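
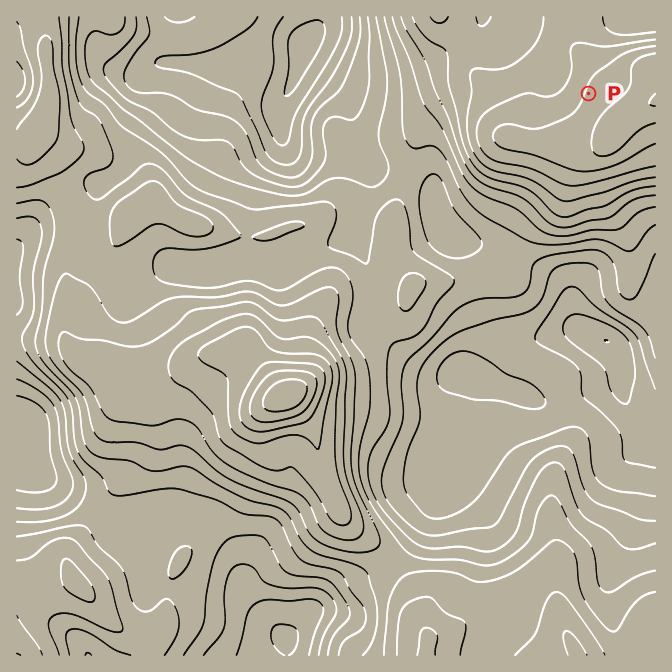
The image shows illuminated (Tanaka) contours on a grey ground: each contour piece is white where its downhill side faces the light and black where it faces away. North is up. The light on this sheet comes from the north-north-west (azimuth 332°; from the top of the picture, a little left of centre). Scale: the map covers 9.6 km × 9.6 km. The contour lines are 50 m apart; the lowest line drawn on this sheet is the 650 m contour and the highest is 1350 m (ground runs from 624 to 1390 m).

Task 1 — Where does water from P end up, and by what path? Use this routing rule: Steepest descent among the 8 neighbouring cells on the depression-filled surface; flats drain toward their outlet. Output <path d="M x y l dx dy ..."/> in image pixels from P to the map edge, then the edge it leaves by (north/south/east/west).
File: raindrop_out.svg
<path d="M589 93l-7 0-60-60-14 0-3-1-15-15"/>
exit: north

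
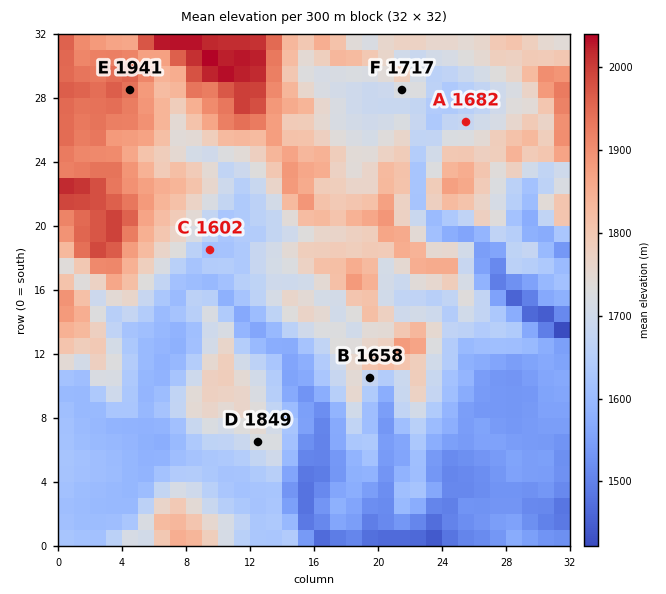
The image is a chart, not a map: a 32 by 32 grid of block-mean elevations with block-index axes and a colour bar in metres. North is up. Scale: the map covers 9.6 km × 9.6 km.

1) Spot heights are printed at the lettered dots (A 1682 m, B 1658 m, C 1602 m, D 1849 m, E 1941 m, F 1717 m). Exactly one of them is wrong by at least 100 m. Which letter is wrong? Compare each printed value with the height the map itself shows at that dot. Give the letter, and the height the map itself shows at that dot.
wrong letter D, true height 1724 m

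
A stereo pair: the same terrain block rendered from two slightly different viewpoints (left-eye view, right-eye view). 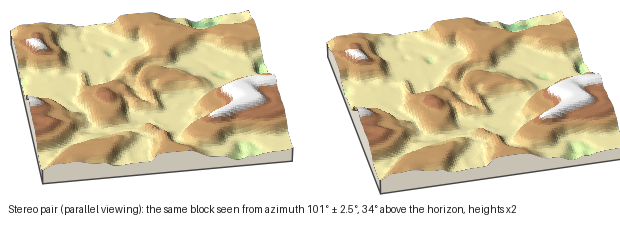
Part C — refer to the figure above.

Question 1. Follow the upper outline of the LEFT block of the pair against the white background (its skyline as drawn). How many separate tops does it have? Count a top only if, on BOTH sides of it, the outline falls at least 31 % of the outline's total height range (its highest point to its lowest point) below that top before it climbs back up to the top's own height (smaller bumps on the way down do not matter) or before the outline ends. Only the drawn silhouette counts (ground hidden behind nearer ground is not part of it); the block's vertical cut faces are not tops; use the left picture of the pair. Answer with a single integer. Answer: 0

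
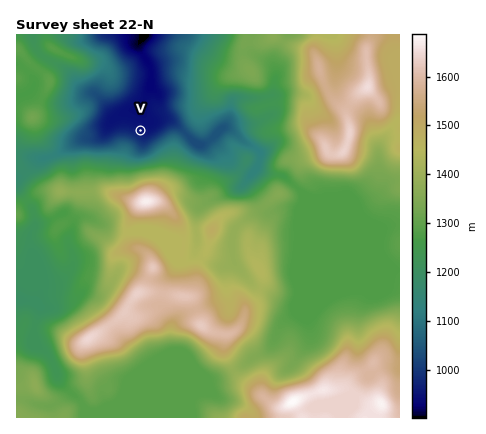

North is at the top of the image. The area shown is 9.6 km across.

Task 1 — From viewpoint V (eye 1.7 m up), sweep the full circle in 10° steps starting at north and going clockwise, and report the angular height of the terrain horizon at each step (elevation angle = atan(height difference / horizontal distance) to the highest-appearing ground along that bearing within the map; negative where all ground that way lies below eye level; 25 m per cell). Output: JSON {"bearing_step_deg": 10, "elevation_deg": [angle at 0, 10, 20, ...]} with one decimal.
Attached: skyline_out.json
{"bearing_step_deg": 10, "elevation_deg": [0.1, 0.5, 2.1, 3.3, 5.4, 6.9, 7.8, 7.5, 7.3, 7.8, 8.2, 10.5, 12.1, 13.3, 14.7, 18.2, 20.7, 22.8, 22.6, 19.8, 18.1, 16.1, 13.3, 12.1, 9.9, 7.1, 5.2, 7.0, 7.8, 7.3, 7.5, 5.8, 7.3, 5.4, 4.3, 2.0]}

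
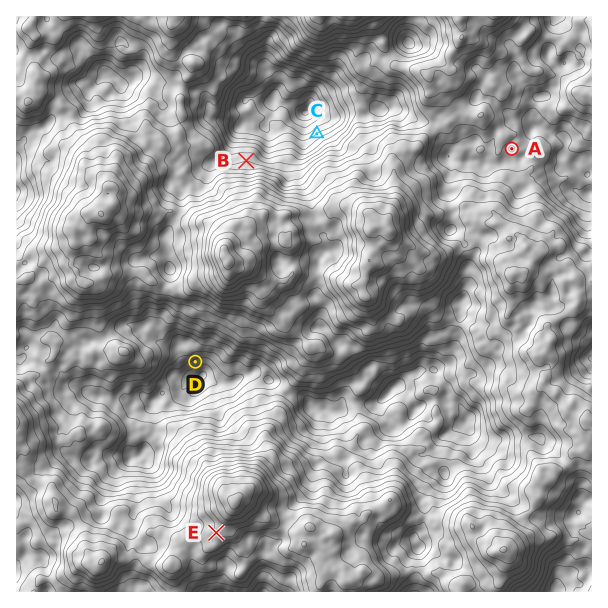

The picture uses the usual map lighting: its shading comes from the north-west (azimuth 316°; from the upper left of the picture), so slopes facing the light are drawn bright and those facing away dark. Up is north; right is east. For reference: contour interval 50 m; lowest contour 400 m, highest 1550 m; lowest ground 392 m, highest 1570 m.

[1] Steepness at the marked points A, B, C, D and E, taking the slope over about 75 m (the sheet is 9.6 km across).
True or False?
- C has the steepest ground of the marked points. True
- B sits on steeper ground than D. False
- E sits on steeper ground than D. False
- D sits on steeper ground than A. True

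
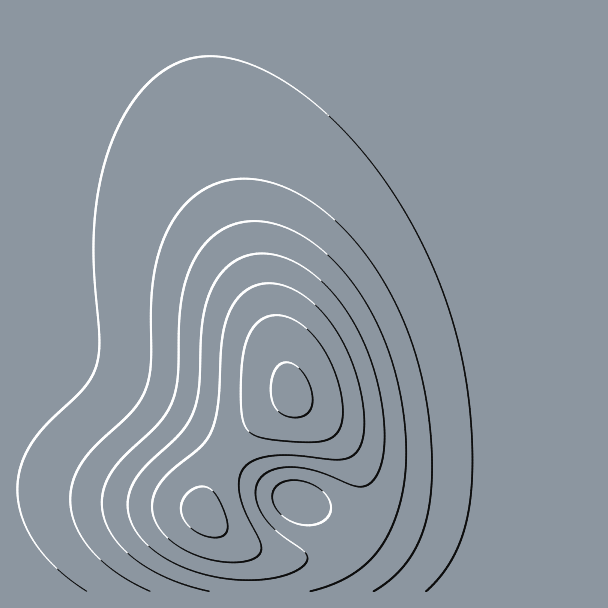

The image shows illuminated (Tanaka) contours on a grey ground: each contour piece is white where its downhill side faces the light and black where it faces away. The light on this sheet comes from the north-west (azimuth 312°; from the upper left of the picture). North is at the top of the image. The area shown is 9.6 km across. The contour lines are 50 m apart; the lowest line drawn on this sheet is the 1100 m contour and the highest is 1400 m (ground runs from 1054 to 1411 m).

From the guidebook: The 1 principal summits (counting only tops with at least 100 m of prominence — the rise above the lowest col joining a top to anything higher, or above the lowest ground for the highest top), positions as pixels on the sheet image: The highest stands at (291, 393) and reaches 1411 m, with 357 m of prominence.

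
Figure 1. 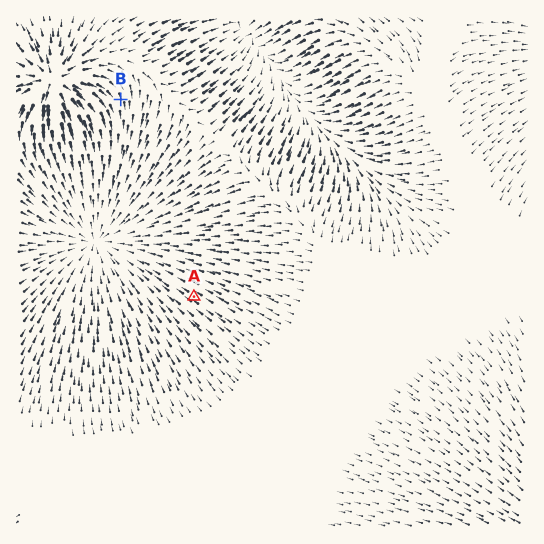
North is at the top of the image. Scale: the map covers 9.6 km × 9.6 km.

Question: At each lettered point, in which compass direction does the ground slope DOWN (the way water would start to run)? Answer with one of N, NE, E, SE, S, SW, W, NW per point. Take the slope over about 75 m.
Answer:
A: NW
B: S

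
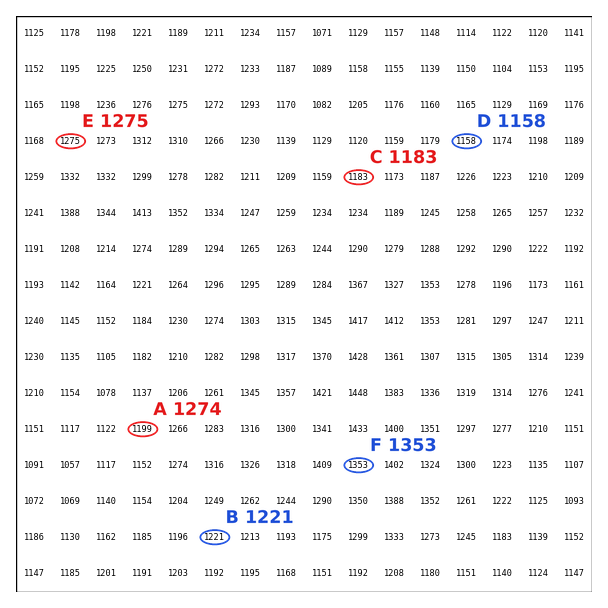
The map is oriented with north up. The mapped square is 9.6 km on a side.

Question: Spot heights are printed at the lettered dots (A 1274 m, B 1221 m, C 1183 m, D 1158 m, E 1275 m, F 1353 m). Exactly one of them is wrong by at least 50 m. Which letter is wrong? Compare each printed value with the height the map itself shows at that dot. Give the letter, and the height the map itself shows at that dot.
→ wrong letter A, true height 1199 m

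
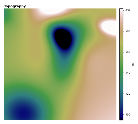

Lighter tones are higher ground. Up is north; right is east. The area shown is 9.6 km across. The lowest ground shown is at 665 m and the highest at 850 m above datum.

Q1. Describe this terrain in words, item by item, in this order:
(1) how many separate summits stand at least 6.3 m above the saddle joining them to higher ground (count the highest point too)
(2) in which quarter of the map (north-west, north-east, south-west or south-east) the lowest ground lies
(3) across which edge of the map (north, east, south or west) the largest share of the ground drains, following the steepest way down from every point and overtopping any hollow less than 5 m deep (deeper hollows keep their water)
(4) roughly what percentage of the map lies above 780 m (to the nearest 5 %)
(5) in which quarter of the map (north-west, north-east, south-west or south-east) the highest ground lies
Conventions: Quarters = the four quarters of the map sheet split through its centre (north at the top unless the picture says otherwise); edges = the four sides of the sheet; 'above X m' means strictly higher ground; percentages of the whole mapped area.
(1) Counting only tops that stand 6.3 m proud, the map has 3 summits.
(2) The lowest point lies in the north-east quarter of the map.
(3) Drainage is mainly to the south: more ground falls towards that edge than towards any other.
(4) About 25 % of the map lies above 780 m.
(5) Look to the north-east quarter for the highest ground.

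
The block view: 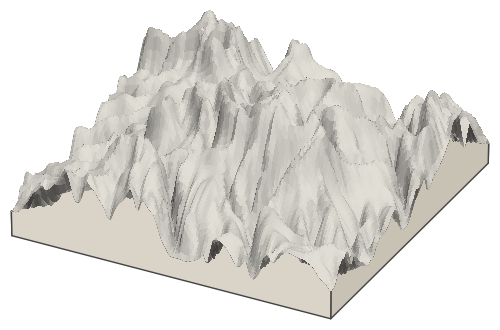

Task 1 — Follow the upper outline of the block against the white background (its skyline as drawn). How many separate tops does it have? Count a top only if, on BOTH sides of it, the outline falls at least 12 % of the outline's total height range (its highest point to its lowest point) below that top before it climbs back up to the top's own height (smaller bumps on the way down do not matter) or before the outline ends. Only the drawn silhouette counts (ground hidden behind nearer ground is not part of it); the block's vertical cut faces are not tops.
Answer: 3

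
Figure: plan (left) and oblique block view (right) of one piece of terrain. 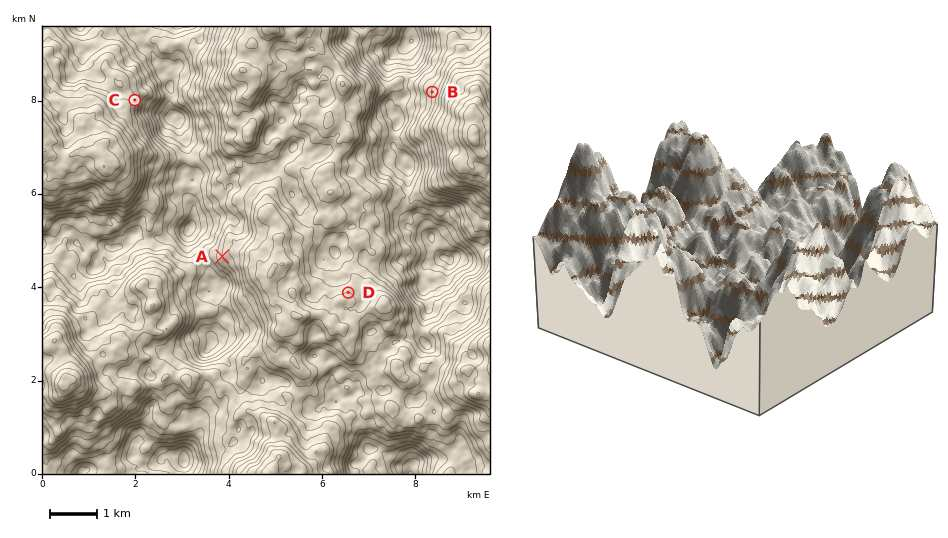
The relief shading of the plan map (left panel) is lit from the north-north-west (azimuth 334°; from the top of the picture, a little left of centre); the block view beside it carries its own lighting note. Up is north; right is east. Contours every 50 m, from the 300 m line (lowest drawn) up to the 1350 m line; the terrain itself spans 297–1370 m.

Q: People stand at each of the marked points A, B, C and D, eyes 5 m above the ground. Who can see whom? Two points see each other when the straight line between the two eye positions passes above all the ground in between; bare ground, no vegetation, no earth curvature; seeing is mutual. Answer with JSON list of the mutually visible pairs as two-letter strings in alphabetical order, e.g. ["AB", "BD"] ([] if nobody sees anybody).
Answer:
["AC", "BD"]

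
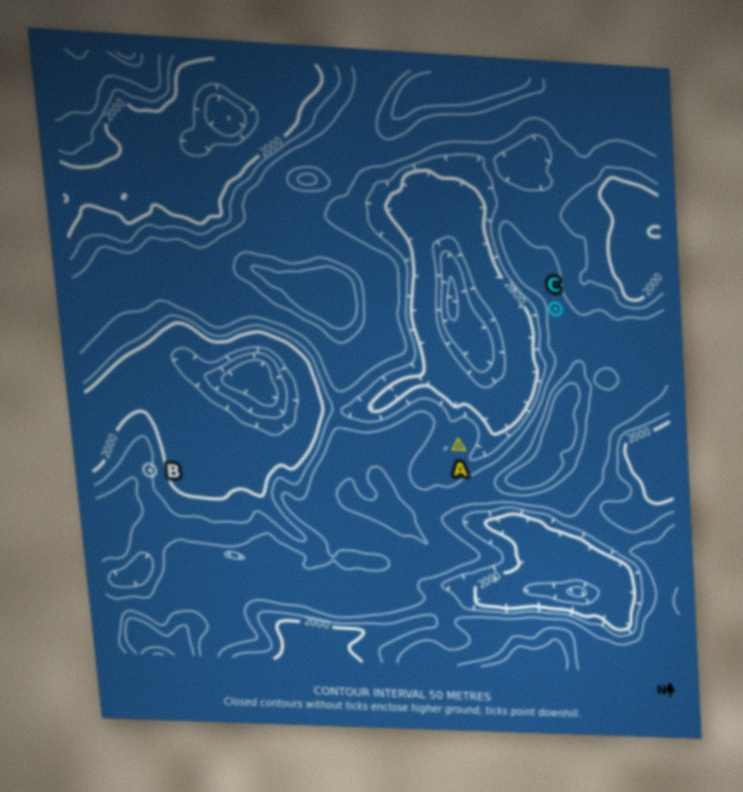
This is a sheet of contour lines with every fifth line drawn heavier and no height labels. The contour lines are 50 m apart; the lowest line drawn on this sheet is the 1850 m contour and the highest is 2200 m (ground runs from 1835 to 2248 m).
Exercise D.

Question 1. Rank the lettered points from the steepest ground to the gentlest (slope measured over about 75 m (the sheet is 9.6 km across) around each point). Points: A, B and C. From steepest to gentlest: B A C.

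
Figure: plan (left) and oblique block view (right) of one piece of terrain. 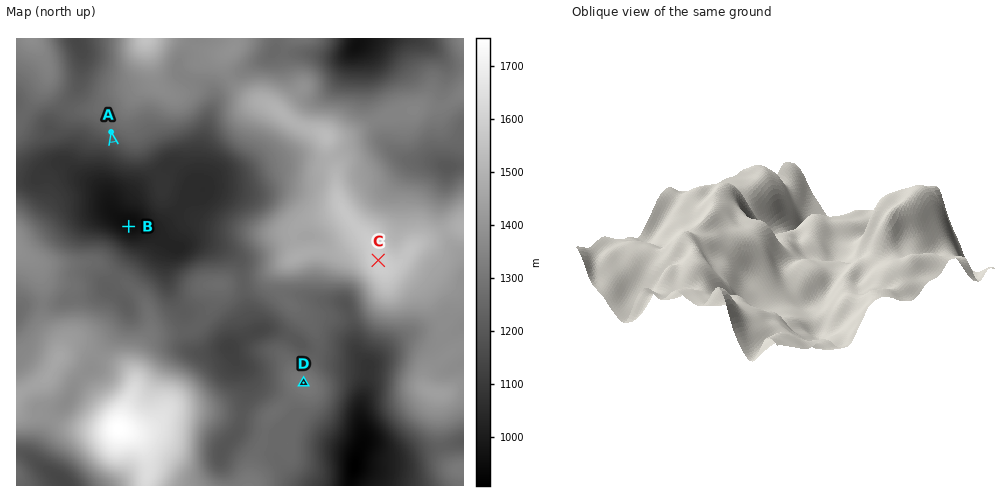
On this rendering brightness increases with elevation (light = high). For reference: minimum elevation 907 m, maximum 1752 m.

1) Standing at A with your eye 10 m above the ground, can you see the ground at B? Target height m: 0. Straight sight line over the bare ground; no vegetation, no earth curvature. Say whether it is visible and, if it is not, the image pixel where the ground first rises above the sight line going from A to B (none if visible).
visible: true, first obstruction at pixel None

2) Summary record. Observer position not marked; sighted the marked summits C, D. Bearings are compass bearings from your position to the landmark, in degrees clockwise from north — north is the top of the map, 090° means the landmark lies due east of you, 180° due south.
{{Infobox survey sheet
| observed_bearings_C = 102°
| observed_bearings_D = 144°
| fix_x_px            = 185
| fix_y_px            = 219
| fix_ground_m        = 1060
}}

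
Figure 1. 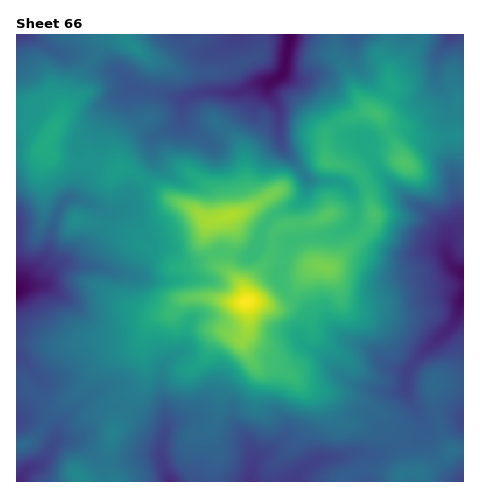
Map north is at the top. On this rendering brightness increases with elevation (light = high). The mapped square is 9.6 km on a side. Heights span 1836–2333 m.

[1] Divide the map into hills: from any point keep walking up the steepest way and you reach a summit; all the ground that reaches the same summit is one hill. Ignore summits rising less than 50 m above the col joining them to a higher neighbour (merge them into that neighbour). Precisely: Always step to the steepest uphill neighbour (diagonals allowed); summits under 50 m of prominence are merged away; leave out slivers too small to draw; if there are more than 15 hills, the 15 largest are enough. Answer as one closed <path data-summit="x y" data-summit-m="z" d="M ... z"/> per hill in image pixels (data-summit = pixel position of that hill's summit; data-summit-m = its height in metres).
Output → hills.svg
<path data-summit="246 302" data-summit-m="2333" d="M463 34l-228 1-7 11 5 21 13 19 24-4-2 3 0 6 10 18 3 35 27 36-3 14-3 6-28 15-8 9-10 24-8 9-30-5-18 8-13 3-18-13-18-6-11-20-10-12-5-2-9 1 10-7 4-10 14-14 7-10 3-7-3-20 2-5 5-5 16-6 7-6 1-5 3 6 9 9 13 9 3-1 24-27 4-19-34-2-23 8-21-7-28-4-16 9-11 10-10 19-17 17 0 41-5 12-11 8-5 9-6 18-3 23-32 36 1 192 447-1z"/><path data-summit="230 215" data-summit-m="2274" d="M269 83l-10 0-21 9-4 20-11 15-15 13-14-9-9-9-3-6-1 5-7 6-16 6-5 5-2 11 3 14-3 7-7 10-14 14-4 10-7 6 11 2 7 8 14 24 18 6 18 13 13-3 18-8 30 5 8-9 10-24 8-9 28-15 3-6 3-14-27-36-3-35-9-15z"/><path data-summit="50 134" data-summit-m="2143" d="M26 34l-10 1 1 255 31-36 3-23 6-18 5-9 9-7 5-6 3-13 0-37 16-15 10-20 11-9 16-9-9-13-5-4-13-2-22-14-26-3z"/><path data-summit="133 46" data-summit-m="2073" d="M235 34l-209 1 31 17 26 3 22 14 13 2 16 18 26 3 25 7 19-8 34 1 11-5-3-1-7-8-8-17-3-15z"/>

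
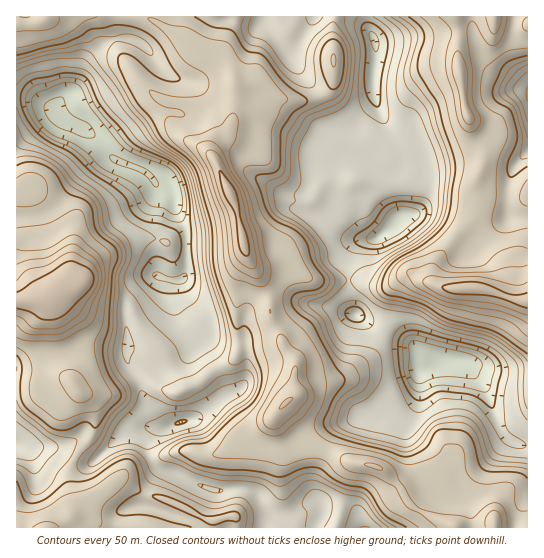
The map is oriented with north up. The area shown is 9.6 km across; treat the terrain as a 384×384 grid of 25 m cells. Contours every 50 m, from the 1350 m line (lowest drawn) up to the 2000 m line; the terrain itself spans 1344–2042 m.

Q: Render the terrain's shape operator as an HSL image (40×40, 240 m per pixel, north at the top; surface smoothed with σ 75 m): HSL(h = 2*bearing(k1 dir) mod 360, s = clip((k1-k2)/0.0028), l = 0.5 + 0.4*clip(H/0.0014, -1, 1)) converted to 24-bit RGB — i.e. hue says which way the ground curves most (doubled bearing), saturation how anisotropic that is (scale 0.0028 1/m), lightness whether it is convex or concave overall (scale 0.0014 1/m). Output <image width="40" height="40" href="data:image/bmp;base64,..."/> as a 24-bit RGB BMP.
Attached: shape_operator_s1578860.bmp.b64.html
<image width="40" height="40" href="data:image/bmp;base64,Qk32EgAAAAAAADYAAAAoAAAAKAAAACgAAAABABgAAAAAAMASAAATCwAAEwsAAAAAAAAAAAAAdnlrZJODsY2CxT6inIeabHWTj6KVS53Fc4/PlqDQlazGgniScT4veDcad3SSv6jigmbM4+/aKU6xS3aXhoRtin9nm2trQXF3h41i14h2cz+efhKmrkd+l8yzdMG/c6yjg8Pap+L3zsLdSRTRcW/A+PjTHhyKR5R6VbucXVi+w2mpkHaGooyIi22OqY5xgHo+IU0QS1UUUCsGbTsefbm2wvb7cLrdP2GrvJTQ69LUfzGzfzV6mG46U55AcI53bGGIVmFq2qt3Wy1aURZet9y9kqi5msbDfOPgZpd5cWw9eWo2Vl5eTayV8N3EkC6aV4J9SbBLHzs5d2Bwx5Wrqoi2pHizpHeVu4CflHacQpG0i8Pww+r5kM7TgHBqcD42RTwiTGYZ1IkXahgtYSY9zsiBgKFuQXBHWT89WkApnUoCTjYtLZKHidiFfpqMitGHbV5memJegH5wd350bn5sQIc/po0zqFFYZppxgIWXOyx7P2RZqrxUW6VjYFvF6IjnvYqus5mlXdaeMaGNiIdVeUArVRQIPhcDb0gTcXgVVVUOWkInTX1MuddmhpVNYUNHVy1Mj1p3prWwgpq6ObaSfJ5DUNVyiZqLflqGgnuCgoSAeHp/eZiLcZG0f4C7o57AqrG4xl7OViKWlnuVh595vstEBzMaZVmR6q3c28bPpr2rPihKWCgNLQ0GgiokmpeFhLC0k5u+enrFeZLIcKfGram3xYi3a1GQNWaZebPLt5W+rJ3MhqDkzvr9hK/ffEayl22ghoCKhYKEgHx8d8JrKL2dXJ/BkZLEzq3RgiIhSkdUool7dWlx5ox6mIY/ADMWUqdb49bO14C7cQCt5Xf+tobsr9PuuNLxmpXZh4e/f4O6fYe1eoSqiJKbnIOwmXzSb4TTRJfKpeXnotTrpMvgnpm5hnbDTBjq33ziwXOmjHV4jY+BstaKM6JqKE43Y3A0gGIxgXhFY0k9X1UUa3oZcqhD8YmjQ6lUADMSbpQOlDoeOHV6MrrTsb3s19f0mmXz5WzVqYKQh3+JhHB4gmFJe5o9YoJre32HfZ6fat/ffOTTd7e8eo2OiW5cgUYwGxoejUJe2WJxp56hmamvydewbG6GOz5eXD8yXD8hekRSayo9sY50lMGDLaE1UWZK8tquF1FWRndKdZVTZnlDFVcMFlwOiI44WC9EwWS/8K/RpHadoDGUzk9VmNJuKnVFTIhOW9lcJrpAU2Q2WDYaXDgSc00hgWZAR2JTHmNlyMfBwbzPpqGzzb6tl0+kWSR7mkh/goeQmC1Ud6OVneHJqqjCxXq0QXiC9N6gU1xdImU/eXZrjmhrknFMNUASHjADKFYNEmAqq4mI7qLoYh/m7d7t4LbEmnOaOKZiucJDa34qJDsmVlpMf31nfoBxhoF2b5yPJX+QLbkuqZFgrqKIw4JynleSSwpup4+GlTJ8xbfCpd/PfqegjFl4ulRagKCRsqeZz3SqQ8CdInOFhVVoqyNOt31UQKtlJ6JRIH1CCoApZ4F7xEfTsYiQ7am80JWyl5qGZ5yftop9PkdIOVQ0S4ZIb4BwgpZ3ZsONK0eZjXuBdqpWkJxlsJqEkkudXhZ0p56DfhWf2d63n6qNg2WBiFGGp8mtoLPGfIS10NvlvbDpMgh+jVWqf5rs3Nb1yqvrgYuXLn1PLnIpCCsPSDY6v7JjvauJ0am84+LpYi++1HOgn064apuaPqZ2S4d3gr96XtGkFxx3hKGioLOnfouUo4N8fRV7i0mYoX+CPiyO2tifqJF/dlqRhqa3pcqoiH6GhrF9aMKDmDGNcSCad7+wWIJwdJBcvXPB7KbftGK9c3JcKlQvDiUksORQj5ph4s1Ypa05djt1mZaeoYfVqaXTfni5Un6bkeSATnlwHBcoYps3lYc7gWs5cUYsUjBVanuMpm10OUKJzt5BpK50ZZuXbKmDo454nGdttd+FWGJcTx5SfXR1gm9cd4NhSLFQSWxrpnye5Xjn5HnWc3edFzx1gOJdUG1Z4Nigo4iKXGeFc8SUWFCss4agp3Kec3iRwN+EPydKSVRiUZVSd31egmZbfF1iV0hQTj0tpZw7NUAzVO5De6RWdIZUb4ZIgINVo55q3eNvSERQOC5rh2h6i4eBg6eJeJGBU2hoPn9LYFx12liz0Km9JzemlLSEd4Rra+FvuneXhKycbsGqMDiEr3+cvHWxrHWR0tF/MSV/XmB7cEYwXD8VU0ENQzAMSDoiVnhBdkcrVIw7p5dZgoQueXsrZpgjMX0uiZtW4rJhVHNpHSxfg3h1gqePiLCejl+Sf2yEaH5tNkRTiFFGyr1pSUl9kI+CrNSqaZt7lHNim9qMYGBvRC9IfX5NiFxVtm5e56ZVIxAXMBcOeUYsiWtQgHJqdIF1WnBjW1VTd7eimdHBr32mzJ6+i4+uqbSfVH5lNpk5tsiHgaisBwVQh7J/d7KRf3OAgV+NkHaMg3yDNyNnpFpYsbtsUoGCk6FqdNlahmqClLylvb+VWjxxQ468Y3bTvzqwt29h42N6pxbQTlHEpV+npFtTg3lqh4ONY5G2a93mbMW5fG51Q5pSiKV9oZqpuJ+xmIyuf72odbWBdJN3EAVCidOGcoWHbmqDdF9/jX6Jk3GPNAxOvrlvprSGUIGYuryabbd6Z8ifdLmttG+EljptUnEiJBQPhkkWv604kl0zeDQyTyIwj1xtpcO5iqfBgZGedY51cnJXbVlFb5FSmKHhhqDBjpChooOSun54nrhRS59Jg3lwD0OEiq6LbIOXaVOXdW6mhHOcjk1/Rg1cw+ybqKGQSnqJoseGr6Z4fY8mMh8BMygAYWkitS5wLyl1Z4Jbu0Ahg29EhlpjV2yLbphrrZ5bfZJnap2Aeo2VaXiwksXrr8Lys26lqXuqqX2gn4CfvYix5bKxXr+HX52fFVeRgKaUW3KnXWKNYH6FmTKltiOPdUCC1vikjXlQdF05UdEgoGZc1SWPtVfEvcnAQ9C0LF+YbUPMOkHm5MXzzajhjmXIlnrKoMLozt79zc/+wMT7w9f9vuP+aZjNW1adhIl+hI+eoYC4tIOqioqe49zXzsXVdWRqGjg3YYstLiQdZzkeZHAgExYgiTVwnp6O1cOLnkRZq8aLaNusTV2Lhm6mlJ/A2fLysKP4NgnQVGm0LoC4dWfG8Kbpn8HYhczrrOHVVsjMfZrKoJnRuYW+pDxmjFdcUFhrbKqcgZqdWFGcxJSzqb61sMyx2WSl5EehO3magWh/NjhjbmJsnMKFAgdCWUeQtsOhv26HtYKEzf7OTGfBY0SYeHyGi92IVMVJPRQrcE5vW6CjT5ysFISwtbbb79rxgnm/wrJ6WHwtLjsTTU4SYz4ipGxOlI9uW3uFSYlZcIFZSGFmm5qA2dKYi41ktjyD4NnhhVTckz60bDOWfZumls6aAAM9QUaOw8OQqWij6evOvvS4KhxWgViCiJWCwd+ReV+GQDaJYq6eUsK8WKrJJXKmTKR3p4aT43C40X6N1Vt7YF5mYHVjToJob5l4pIyXfo2CgWpnc3ZWRG1DP4M83cZoiXZaY86coYqauhGVm1SsYWDDlrvOuK28BgAzSkVzv7t1gXR+8P/Ms7yQLhdfa4GVntDAwePXiyOehkBimpk7WmMTHTMAESgLLmcgTGM+fGtj5Xqu532bq3mRaoKBZohzU5ZnbYZwnX91jHBxh3uIe3eHXYNhtLNG09hjS4ouMSAifm5yeqzJcG/Jjra7yEbSPAJiX05morpmho9v6P/McWmYNzrEftr0rM7KnydTbRRHlWt6tniPr2ituJWFDnpdI3I+GmcwQ2VKaVxH72hpzYOBlXyPc49zS6djV15llHdge4hSc4ZTW4BXdYWCmpSP3+GzdXGXOjt7VbtcRnRSU2lmtJlbHAsonBqdjWR9l6Fjm8NT6v/MOjpdSNBgOUQtRBkGYxkWeX5jeYN/loKGlGye1p+edXdlFS4XND0RFCcMPmIppoVK5b19mH91mI58j4dmSUBTmJdPhIaWiYaRe5OESLKRfsm80NnMt0DKamWsn5GlaX+FQFJYnGREGAcsbj9rrJV+lWWJ1vi/0/nIWT+SiHlgUSlYbmKEenOkl5OVaHmBiHhxgnR4ooGF52W5hj+uXH+YNrO0E6CLYXV17tuTlI50lZWAl4aJNTaeoJycjYOHh4eGkaiKYtGZRMafnHhpnl6qgoazn2+lr1WTbDtxe2hfHAQvaWFsrriChpCP1P/Mpaa6iEWZiRxATjcsRJFNT4WDnoaEemiNkHWTj4iKdY6Qj3+lkn/NhIjQeYnAKVWWQVuG6dSrq41/fZZrjaB8JUKNsoyWwZjCk6G2s9nOmMC8VlRkYaBsaYqOgE1kiThAizJBfUhYYi4zJA4lWIFIiLFYmeSA0v/HXRI3TwUMmCouftGJM8/OR1mKeYB7gXiHc4aRlJaZhXmTgXqDfXd8iHmBfXqDQT56NE5l3tZ6romGsKeOjKp0F1lyjX6un7WssMjNprWtslGMiJGhfXFyVCUqXCoicTUiWyUMSR0HRRkWOlhEN7BIWrB/zf/MjVVWZBZikXG+srvOxNzCOVCIRkN5enl6gH95c4Z1h4ZxgXNzhHZ7gX1/e4F9fHqAUDV0TEhhu95lb51oxamQr4d0PG1IDWxNHp9DlK9NhJJ9kH6tqWeGkiRfjzhvfipelRlFq19+ole7p2e2gLvag971y//52+2zmAdhV3R/b4aKrK+E0MiFSkNoPU9td3x/goOBfYF/gHx+gXl7fYGBgH+GgoCCe22AUyJocW1ztOCFcZhjmqFvrnJ7u5SFC59oMHB7UNtrWWpcWikfeCEWeDxAfzVddydjkIaciZS+lzjCxOnpne31geXdf5F8zkI0sFKBgoaNYm5/rbF5w6Fmd0hdNW1tYIiFe4eDfoCBfXaCiISIfI6Vi2yLhoB6ck5/Yip4f6l/wLZwq8IwSo9gjH5+0sqrf7/DW62caXRdQRMpdEZCgmBYdFJgahxMgG5lbrZ5ZTlSX7iBk+WaYaBkdnRLXWdIo3hep32AmYOGaGN7oZh5xWdlkYR+S2tfN1IyaHlJd4RjaYh4fauZY1Ogo1xrh4B0WTNyYVGQm7WOt0CR6ffUHYK2eYyQyeipa4OPZ5dYUCNIaUVrgGl/kmuCeyV/kFaGls6wjzmPjJqWgOWjdqtqf3xqdntzZ4eAcoh3nIl2nnR1c3aWjYePtnmHxlJ9pU2GYH5xRIQzJpgyVLF7XrKTUA9dv5RojG5dTDhcV3Rsjqp6hpGb2vzPXiace7nJ6erhjlWghUUvNCAnR2U5UXZfdGCAaRh+rMaleGWHglmMot2pibabgp2rfIm1e3+vg3SYdnB4lYZtnqB0c3h4hHV4jI6arsPlr6H3yG793pbFV9F7K7uAPE1pTxlqupyGqGN9Z0Z8YJ95W5h+udZ5nsZKXHFZJbQdlY8/wSA8sjdBYzxdjpNGMEggHyATPFxWr8V1dT1ugb+WlNidgs27bIyoflxse01CgF1PgHl2k5CKlaSbfm6Tf5uOh+O4W3iceSpliyNf4p2IyeKzNo2UFhtRQTSGpoWKvFaKaWyQh7qYWUCA3vSVf59xgF91xpg3LjkcgW45g1hUf1Srr5S5fk27THOzKqKrf3xxcaCtjtmhlNykboCFaiZFgzQui5BkZ6F7a46Bcal3inh6i3qPldqcZ6iPWCJUZylhmkaC3uOu7O+9RVyBER5SKD2Aln2XwX3Do5ythKiVSy+T6fvQknWjaUmFy5B9klSEWGFKf3dSQW4qVnEtaGdMWI9pO1WGcMbIhKy+r+K+j6GNcSlpfi5fmKiLiKuefpGTd4iJd5xvZauXiqO/vtevaitkXDBZTDl6iX+i4uW18e/HTkWXGC12ES1hnpR+YmiRyJ+dlImNP1SX8f/MkEKJfkeCw3BkwjybrFR0yqHmxI/jg3G3daeeVJqAL6qEKbJ4TL9nobNsgSszSRMsfphng76HgY+If4qNfIWVjbCPXc6TUI2Qy05EbxhVZ3RpLGuPcJKy7u7d6OXWhT+4HBuKGRdIqa1cQmprtaZ8tIh6R3mQ9/KsgDeDjDJ0qMhkTlW1t4PViIF9mXOFl4ulmJrHnIrHWpKKYmJCUYclUEATUy0jYJiCe9SngaGZg6Cfeba9cIq8ubexrY9TKjU0jTA4k1qEkaSTKZSZN6ul3+2ky3dhnVReKwYtQDAxdZo3Ulgwa4AnuMxSTGFP7O9ZZDJ3hEia9PbMFz5zsWGCkY/XuIrjxsHadIKykHGgqGPMkp3FaV29fnPMg67ei9LbgLrBfJy4kaqqf01FZV8aX08Y+ZslJ0dQWmJzg6mZmZOPan12JlNK69VRrFInlyMuQhBOa2NlemU9XoxUVcVtiJZdeHVptN+KLit1ZF2R/fzOCCtzg5K7"/>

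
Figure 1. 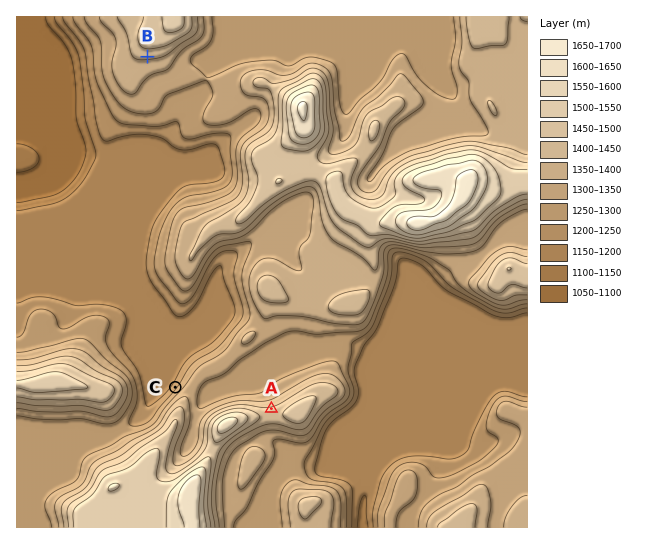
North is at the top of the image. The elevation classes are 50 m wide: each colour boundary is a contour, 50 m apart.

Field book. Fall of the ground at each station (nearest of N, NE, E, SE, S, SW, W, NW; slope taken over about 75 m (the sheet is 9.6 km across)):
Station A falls N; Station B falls S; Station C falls NW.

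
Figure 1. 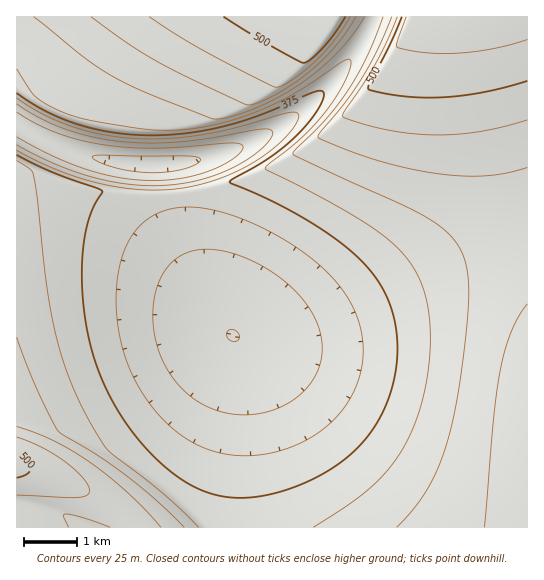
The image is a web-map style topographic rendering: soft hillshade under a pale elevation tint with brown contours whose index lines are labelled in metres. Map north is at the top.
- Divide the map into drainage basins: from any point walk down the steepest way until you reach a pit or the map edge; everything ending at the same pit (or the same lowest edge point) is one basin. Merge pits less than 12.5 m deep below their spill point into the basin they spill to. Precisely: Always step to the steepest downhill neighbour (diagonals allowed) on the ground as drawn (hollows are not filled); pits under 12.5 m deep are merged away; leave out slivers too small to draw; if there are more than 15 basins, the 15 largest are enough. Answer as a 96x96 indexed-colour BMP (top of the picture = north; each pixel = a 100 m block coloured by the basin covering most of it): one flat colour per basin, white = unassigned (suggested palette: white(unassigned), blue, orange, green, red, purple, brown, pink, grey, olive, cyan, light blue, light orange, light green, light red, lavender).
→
<image width="96" height="96" href="data:image/bmp;base64,Qk12EgAAAAAAAHYAAAAoAAAAYAAAAGAAAAABAAQAAAAAAAASAAATCwAAEwsAABAAAAAAAAAA////ALR3HwAOf/8ALKAsACgn1gC9Z5QAS1aMAMJ34wB/f38AIr28AM++FwDox64AeLv/AIrfmACWmP8A1bDFADMzMzMzMzMzMzMzERERERERERERERERERERERERERERERERERERERERERERERERETMzMzMzMzMzMzMzERERERERERERERERERERERERERERERERERERERERERERERERETMzMzMzMzMzMzMRERERERERERERERERERERERERERERERERERERERERERERERERETMzMzMzMzMzMzERERERERERERERERERERERERERERERERERERERERERERERERERETMzMzMzMzMzMRERERERERERERERERERERERERERERERERERERERERERERERERERETMzMzMzMzMzERERERERERERERERERERERERERERERERERERERERERERERERERERETMzMzMzMzMRERERERERERERERERERERERERERERERERERERERERERERERERERERETMzMzMzMxERERERERERERERERERERERERERERERERERERERERERERERERERERERETMzMzMxERERERERERERERERERERERERERERERERERERERERERERERERERERERERETMzMzERERERERERERERERERERERERERERERERERERERERERERERERERERERERERETMzERERERERERERERERERERERERERERERERERERERERERERERERERERERERERERERERERERERERERERERERERERERERERERERERERERERERERERERERERERERERERERERERERERERERERERERERERERERERERERERERERERERERERERERERERERERERERERERERERERERERERERERERERERERERERERERERERERERERERERERERERERERERERERERERERERERERERERERERERERERERERERERERERERERERERERERERERERERERERERERERERERERERERERERERERERERERERERERERERERERERERERERERERERERERERERERERERERERERERERERERERERERERERERERERERERERERERERERERERERERERERERERERERERERERERERERERERERERERERERERERERERERERERERERERERERERERERERERERERERERERERERERERERERERERERERERERERERERERERERERERERERERERERERERERERERERERERERERERERERERERERERERERERERERERERERERERERERERERERERERERERERERERERERERERERERERERERERERERERERERERERERERERERERERERERERERERERERERERERERERERERERERERERERERERERERERERERERERERERERERERERERERERERERERERERERERERERERERERERERERERERERERERERERERERERERERERERERERERERERERERERERERERERERERERERERERERERERERERERERERERERERERERERERERERERERERERERERERERERERERERERERERERERERERERERERERERERERERERERERERERERERERERERERERERERERERERERERERERERERERERERERERERERERERERERERERERERERERERERERERERERERERERERERERERERERERERERERERERERERERERERERERERERERERERERERERERERERERERERERERERERERERERERERERERERERERERERERERERERERERERERERERERERERERERERERERERERERERERERERERERERERERERERERERERERERERERERERERERERERERERERERERERERERERERERERERERERERERERERERERERERERERERERERERERERERERERERERERERERERERERERERERERERERERERERERERERERERERERERERERERERERERERERERERERERERERERERERERERERERERERERERERERERERERERERERERERERERERERERERERERERERERERERERERERERERERERERERERERERERERERERERERERERERERERERERERERERERERERERERERERERERERERERERERERERERERERERERERERERERERERERERERERERERERERERERERERERERERERERERERERERERERERERERERERERERERERERERERERERERERERERERERERERERERERERERERERERERERERERERERERERERERERERERERERERERERERERERERERERERERERERERERERERERERERERERERERERERERERERERERERERERERERERERERERERERERERERERERERERERERERERERERERERERERERERERERERERERERERERERERERERERERERERERERERERERERERERERERERERERERERERERERERERERERERERERERERERERERERERERERERERERERERERERERERERERERERERERERERERERERERERERERERERERERERERERERERERERERERERERERERERERERERERERERERERERERERERERERERERERERERERERERERERERERERERERERERERERERERERERERERERERERERERERERERERERERERERERERERERERERERERERERERERERERERERERERERERERERERERERERERERERERERERERERERERERERERERERERERERERERERERERERERERERERERERERERERERERERERERERERERERERERERERERERERERERERERERERERERERERERERERERERERERERERERERERERERERERERERERERERERERERERERERERERERERERERERERERERERERERERERERERERERERERERERERERERERERERERERERERERERERERERERERERERERERERERERERERERERERERERERERERERERERERERERERERERERERERERERERERERERERERERERERERERERERERERERERERERERERERERERERERERERERERERERERERERERERERERERERERERERERERERERERERERERERERERERERERERERERERERERERERERERERERERERERERERERERERERERERERERERERERERERERERERERERERERERERERERERERERERERERERERERERERERERERERERERERERERERERERERERERERERERERERERERERERERERERERERERERERERERERERERERERERERERERERERERERERERERERERERERERERERERERERERERERERERERERERERERERERERERERERERERERERERERERERERERERERERERERERERERERERERERERERERERERERERERERERERERERERERERERERERERERERERERERERERERERERERERERERERERERERERERERERERERERERERERERERERERERERERERERERERERERERERERERERERERERERERERERERERERERERERERERERERERERERERERERERERERERERERERERERERERERERERERERERERERERERERERERERERERERERERERERERERERERERERERERERERERERERERERERERERERERERERERERERERERERERERERERERERERERERERERERERERERERERERERERERERERERERERERERERERERERERERERERERERERERERERERERERERERERERERERERERERERERERERERERERERERERERERERERERERERERERERERERERIiIRERERERERERERERERERERERERERERERERERERERERERERESERERERESIiIiIiIiIiIiIiIRERERERERERERERERERERERERERERERERERERERESIiIiIiIiIiIiIiIiIiIiIiIiIhERERERERERERERERERERERERERERERERERERESIiIiIiIiIiIiIiIiIiIiIiIiIiIhERERERERERERERERERERERERERERERERERESIiIiIiIiIiIiIiIiIiIiIiIiIiIiIhERERERERERERERERERERERERERERERERESIiIiIiIiIiIiIiIiIiIiIiIiIiIiIiIRERERERERERERERERERERERERERERERESIiIiIiIiIiIiIiIiIiIiIiIiIiIiIiIiERERERERERERERERERERERERERERERESIiIiIiIiIiIiIiIiIiIiIiIiIiIiIiIiIhERERERERERERERERERERERERERERESIiIiIiIiIiIiIiIiIiIiIiIiIiIiIiIiIiIRERERERERERERERERERERERERERESIiIiIiIiIiIiIiIiIiIiIiIiIiIiIiIiIiIhERERERERERERERERERERERERERESIiIiIiIiIiIiIiIiIiIiIiIiIiIiIiIiIiIiIRERERERERERERERERERERERERESIiIiIiIiIiIiIiIiIiIiIiIiIiIiIiIiIiIiIhERERERERERERERERERERERERESIiIiIiIiIiIiIiIiIiIiIiIiIiIiIiIiIiIiIiIRERERERERERERERERERERERESIiIiIiIiIiIiIiIiIiIiIiIiIiIiIiIiIiIiIiIhERERERERERERERERERERERESIiIiIiIiIiIiIiIiIiIiIiIiIiIiIiIiIiIiIiIiERERERERERERERERERERERESIiIiIiIiIiIiIiIiIiIiIiIiIiIiIiIiIiIiIiIiIRERERERERERERERERERERESIiIiIiIiIiIiIiIiIiIiIiIiIiIiIiIiIiIiIiIiIhERERERERERERERERERERESIiIiIiIiIiIiIiIiIiIiIiIiIiIiIiIiIiIiIiIiIiERERERERERERERERERERESIiIiIiIiIiIiIiIiIiIiIiIiIiIiIiIiIiIiIiIiIiIRERERERERERERERERERESIiIiIiIiIiIiIiIiIiIiIiIiIiIiIiIiIiIiIiIiIiIhERERERERERERERERERESIiIiIiIiIiIiIiIiIiIiIiIiIiIiIiIiIiIiIiIiIiIiERERERERERERERERERESIiIiIiIiIiIiIiIiIiIiIiIiIiIiIiIiIiIiIiIiIiIiERERERERERERERERERESIiIiIiIiIiIiIiIiIiIiIiIiIiIiIiIiIiIiIiIiIiIiIRERERERERERERERERESIiIiIiIiIiIiIiIiIiIiIiIiIiIiIiIiIiIiIiIiIiIiIhERERERERERERERERESIiIiIiIiIiIiIiIiIiIiIiIiIiIiIiIiIiIiIiIiIiIiIhERERERERERERERERESIiIiIiIiIiIiIiIiIiIiIiIiIiIiIiIiIiIiIiIiIiIiIiERERERERERERERERESIiIiIiIiIiIiIiIiIiIiIiIiIiIiIiIiIiIiIiIiIiIiIiIRERERERERERERERESIiIiIiIiIiIiIiIiIiIiIiIiIiIiIiIiIiIiIiIiIiIiIiIRERERERERERERERESIiIiIiIiIiIiIiIiIiIiIiIiIiIiIiIiIiIiIiIiIiIiIiIhERERERERERERERESIiIiIiIiIiIiIiIiIiIiIiIiIiIiIiIiIiIiIiIiIiIiIiIiERERERERERERERESIiIiIiIiIiIiIiIiIiIiIiIiIiIiIiIiIiIiIiIiIiIiIiIiERERERERERERERESIiIiIiIiIiIiIiIiIiIiIiIiIiIiIiIiIiIiIiIiIiIiIiIiIRERERERERERERESIiIiIiIiIiIiIiIiIiIiIiIiIiIiIiIiIiIiIiIiIiIiIiIiIRERERERERERERESIiIiIiIiIiIiIiIiIiIiIiIiIiIiIiIiIiIiIiIiIiIiIiIiIhEREREREREREREQ=="/>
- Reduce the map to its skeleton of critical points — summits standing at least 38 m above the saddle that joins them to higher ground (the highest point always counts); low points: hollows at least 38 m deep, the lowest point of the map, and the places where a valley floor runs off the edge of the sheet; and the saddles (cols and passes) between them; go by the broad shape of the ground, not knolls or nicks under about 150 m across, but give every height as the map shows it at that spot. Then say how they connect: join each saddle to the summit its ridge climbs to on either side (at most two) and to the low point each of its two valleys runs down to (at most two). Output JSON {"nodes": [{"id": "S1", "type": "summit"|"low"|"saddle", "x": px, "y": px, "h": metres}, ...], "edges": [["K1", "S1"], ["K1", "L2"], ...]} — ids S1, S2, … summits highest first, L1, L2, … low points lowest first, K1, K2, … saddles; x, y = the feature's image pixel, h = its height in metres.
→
{"nodes": [
{"id": "S1", "type": "summit", "x": 478, "y": 17, "h": 540},
{"id": "S2", "type": "summit", "x": 335, "y": 17, "h": 523},
{"id": "S3", "type": "summit", "x": 17, "y": 466, "h": 505},
{"id": "L1", "type": "low", "x": 154, "y": 165, "h": 266},
{"id": "L2", "type": "low", "x": 233, "y": 335, "h": 300},
{"id": "K1", "type": "saddle", "x": 173, "y": 194, "h": 359},
{"id": "K2", "type": "saddle", "x": 19, "y": 127, "h": 286}],
"edges": [["K1", "S1"], ["K1", "S3"], ["K1", "L1"], ["K1", "L2"], ["K2", "S2"], ["K2", "S3"], ["K2", "L1"]]}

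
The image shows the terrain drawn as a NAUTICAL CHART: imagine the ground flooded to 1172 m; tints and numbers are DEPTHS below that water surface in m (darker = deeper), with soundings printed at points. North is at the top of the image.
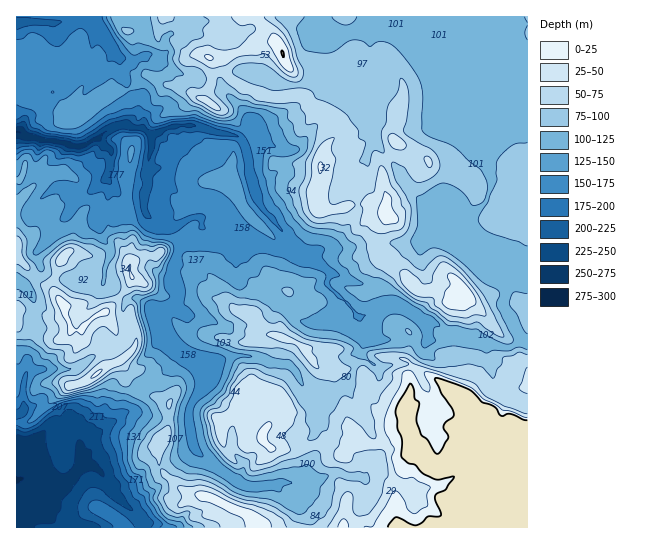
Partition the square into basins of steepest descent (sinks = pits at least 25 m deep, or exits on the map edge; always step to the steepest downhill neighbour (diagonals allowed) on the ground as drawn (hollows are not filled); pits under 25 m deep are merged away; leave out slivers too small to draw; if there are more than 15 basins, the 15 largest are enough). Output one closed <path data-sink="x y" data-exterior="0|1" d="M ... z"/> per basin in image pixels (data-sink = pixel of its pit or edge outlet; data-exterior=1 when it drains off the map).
<path data-sink="17 131" data-exterior="1" d="M255 16l-136 0 2 10 11 9 3 12 12 27-21 17-17 0-24 26-12 7-10 0-3-5 0-5 5-7-5-9-7-5 4-14-1-10-13-14-8-11-6 0-9 6-4 19 1 189 25 26 12 8-1-11 4-14 6-10 8-6 18 5 3 5 3 14 7 5 9 0 15-7 6 2-1 8-6 8-20 22 10 16 2 9 12 13 0 4-9 6 7 10 0 10 14 11 28 11-1 26-9 17 0 17 5 11 15 14 15 7 17 2 34 15 8 6 6 10 142 0-6-13 1-22 8-14 1-10 8-15 6-1 11 14 8 4 8-2 39-39 0-12-10-9-7-12 13-12 12 2 13-3 19 4 3-2 0-19-8-8-8-16-17-14-10-14-14-14-4-2-10 1-16-8-23-1-5-4-6-10-27-24-4-15 5-13 7-8-3-8-14-5-24 1-16 6-12 0-2-2-2-18 5-14 1-24 4-7 15-13-1-8-6-10-19-8-9-12-36 2-26-9-15-11-5-14 0-6 31-9 9-5 13-1-4-8z"/><path data-sink="17 481" data-exterior="1" d="M527 16l-270 0 2 5 13 13 4 8-13 1-9 5-31 10 1 11 4 8 15 11 26 9 36-2 9 12 15 5 7 6 4 15-15 13-4 7-1 24-5 14 2 18 2 2 12 0 16-6 24-1 14 5 3 8-7 8-5 13 4 15 17 16 5 3 16 19 23 1 16 8 10-1 4 2 14 14 10 14 17 14 8 16 7 8z"/><path data-sink="17 23" data-exterior="1" d="M118 16l-102 1 0 50 3-4 1-13 9-6 6 0 22 27-4 22 7 5 5 9-5 7 0 5 3 5 10 0 6-3 30-30 17 0 21-17-12-27-3-12-11-9z"/>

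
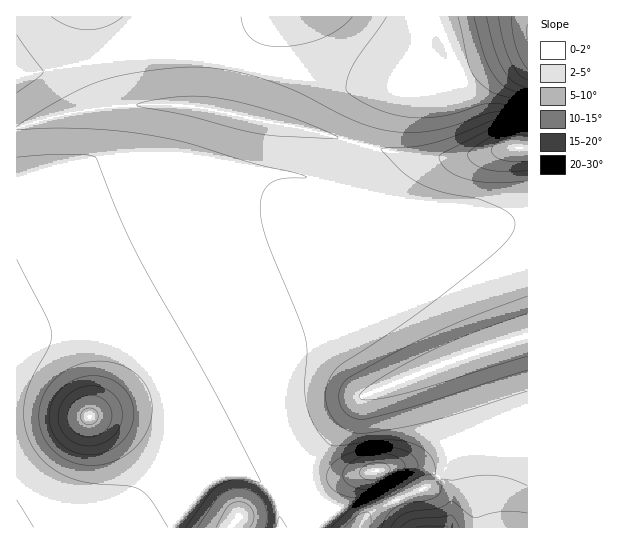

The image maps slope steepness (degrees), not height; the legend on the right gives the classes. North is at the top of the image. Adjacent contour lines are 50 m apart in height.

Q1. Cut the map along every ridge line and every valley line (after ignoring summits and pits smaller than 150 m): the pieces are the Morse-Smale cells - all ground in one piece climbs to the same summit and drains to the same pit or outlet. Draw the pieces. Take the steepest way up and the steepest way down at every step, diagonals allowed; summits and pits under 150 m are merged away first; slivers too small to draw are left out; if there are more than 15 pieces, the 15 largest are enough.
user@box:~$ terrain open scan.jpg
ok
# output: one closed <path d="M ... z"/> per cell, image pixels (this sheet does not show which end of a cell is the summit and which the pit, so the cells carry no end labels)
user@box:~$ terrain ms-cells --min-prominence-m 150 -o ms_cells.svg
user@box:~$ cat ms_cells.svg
<path d="M186 105l-64 0-24 3-57 12-25 9 0 212 25-9 22-4 24 0 20 4 20 8 16 11 13 12 13 22 7 24 0 22-9 32-20 30-21 19-23 16 256 0 12-16 59-27 11-11 6-9 1-14-3-21-16-52 0-7 6-4 28-11 65-21 0-186-21-1-46 9-50-1-44-9-65-19z"/><path d="M527 16l-510 0-1 111 51-14 31-5 24-3 64 0 116 23 65 19 44 9 50 1 46-9 20 0z"/><path d="M87 328l-34 1-26 7-11 6 1 186 85 0 24-16 21-19 13-18 11-21 5-23 0-22-11-32-9-14-22-19-19-9z"/><path d="M527 336l-64 20-28 11-6 4 0 7 16 52 3 21-1 14-6 9-11 11-59 27-10 11 0 5 167-1z"/>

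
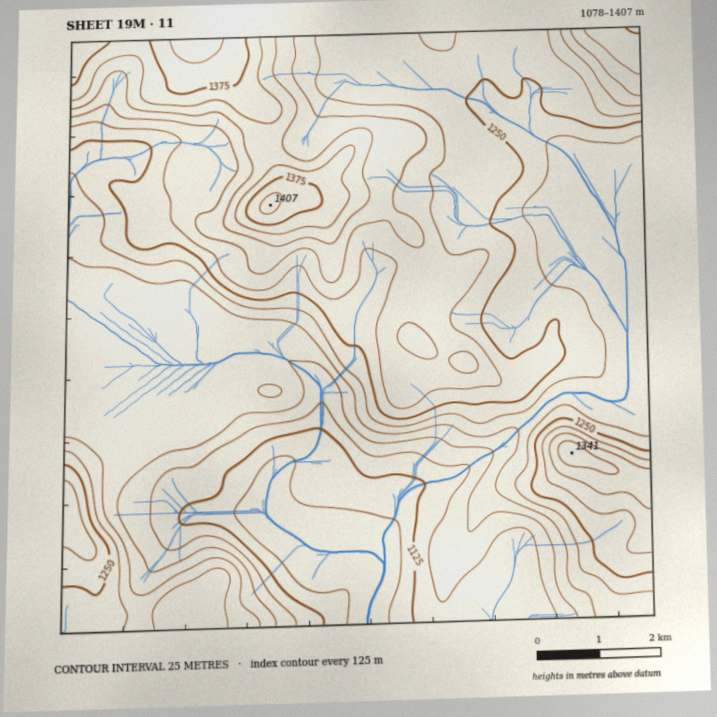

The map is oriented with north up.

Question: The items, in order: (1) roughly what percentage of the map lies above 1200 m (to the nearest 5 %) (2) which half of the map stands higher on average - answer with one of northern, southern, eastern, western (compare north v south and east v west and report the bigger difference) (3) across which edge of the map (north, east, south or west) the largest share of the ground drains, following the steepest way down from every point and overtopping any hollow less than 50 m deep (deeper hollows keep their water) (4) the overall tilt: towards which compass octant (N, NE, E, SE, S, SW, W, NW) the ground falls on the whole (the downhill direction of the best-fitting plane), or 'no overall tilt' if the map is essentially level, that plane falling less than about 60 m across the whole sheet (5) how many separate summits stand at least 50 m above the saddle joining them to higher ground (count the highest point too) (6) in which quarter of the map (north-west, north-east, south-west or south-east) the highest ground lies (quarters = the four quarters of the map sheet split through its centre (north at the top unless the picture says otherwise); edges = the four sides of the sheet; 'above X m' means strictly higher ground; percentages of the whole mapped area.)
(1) Ground above 1200 m makes up about 70 % of the sheet.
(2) The northern half stands higher on average than the southern half.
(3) Most of the ground drains across the southern edge.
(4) Overall the map slopes down towards the south.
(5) There are 5 summits with 50 m or more of prominence.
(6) The highest point lies in the north-west quarter of the map.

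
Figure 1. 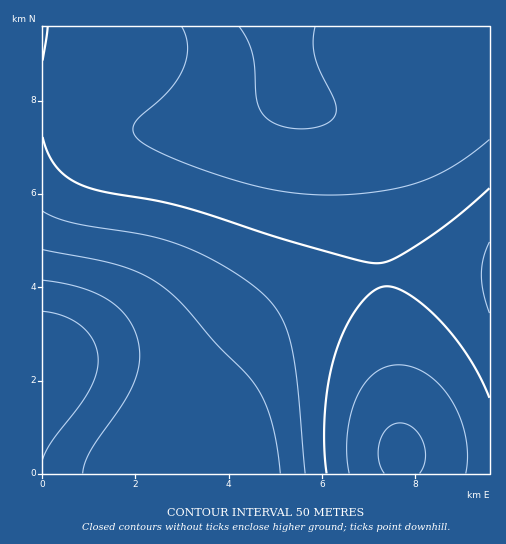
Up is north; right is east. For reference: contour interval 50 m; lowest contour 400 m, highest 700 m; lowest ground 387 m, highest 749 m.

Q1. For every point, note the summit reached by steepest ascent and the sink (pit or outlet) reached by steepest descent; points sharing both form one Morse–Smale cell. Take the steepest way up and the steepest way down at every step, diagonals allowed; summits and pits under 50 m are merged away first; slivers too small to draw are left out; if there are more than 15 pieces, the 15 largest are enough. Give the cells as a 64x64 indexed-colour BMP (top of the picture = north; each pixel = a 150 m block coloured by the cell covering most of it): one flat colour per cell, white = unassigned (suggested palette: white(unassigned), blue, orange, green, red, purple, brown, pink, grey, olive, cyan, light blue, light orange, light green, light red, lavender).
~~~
<image width="64" height="64" href="data:image/bmp;base64,Qk12CAAAAAAAAHYAAAAoAAAAQAAAAEAAAAABAAQAAAAAAAAIAAATCwAAEwsAABAAAAAAAAAA////ALR3HwAOf/8ALKAsACgn1gC9Z5QAS1aMAMJ34wB/f38AIr28AM++FwDox64AeLv/AIrfmACWmP8A1bDFABERERERERERERERERERIiIiIiIiIiIiIiIiIiIiIiIiERERERERERERERERERIiIiIiIiIiIiIiIiIiIiIiIiIREREREREREREREREREiIiIiIiIiIiIiIiIiIiIiIiIhERERERERERERERERESIiIiIiIiIiIiIiIkREREREREERERERERERERERERERIiIiIiIiIiIiIiIiREREREREQRERERERERERERERERIiIiIiIiIiIiIiIiJERERERERBERERERERERERERERIiIiIiIiIiIiIiIiIkREREREREEREREREREREREREREiIiIiIiIiIiIiIiIiREREREREQREREREREREREREREiIiIiIiIiIiIiIiIiJERERERERBEREREREREREREREiIiIiIiIiIiIiIiIiIkREREREREEREREREREREREREiIiIiIiIiIiIiIiIiIiREREREREQRERERERERERERESIiIiIiIiIiIiIiIiIiJERERERERBEREREREREREREREiIiIiIiIiIiIiIiIiIkREREREREERERERERERERERESIiIiIiIiIiIiIiIiIiREREREREQREREREREREREREREiIiIiIiIiIiIiIiIiRERERERERBERERERERERERERERIiIiIiIiIiIiIiIiJEREREREREERERERERERERERERESIiIiIiIiIiIiIiIkREREREREQREREREREREREREREREiIiIiIiIiIiIiIiRERERERERBERERERERERERERERERIiIiIiIiIiIiIiJEREREREREERERERERERERERERERESIiIiIiIiIiIiIkREREREREQREREREREREREREREREREiIiIiIiIiIiIiRERERERERBEREREREREREREREREREREiIiIiIiIiIiJEREREREREERERERERERERERERERERERIiIiIiIiIiIkREREREREQRERERERERERERERERERERERIiIiIiIiIkRERERERERBERERERERERERERERERERERERIiIiIiIiREREREREREERERERERERERERERERERERERERIiIiIiJEREREREREQRERERERERERERERERERERERERERIiIiIkRERERERERBEREREREREREREREREREREREREREREiIiREREREREREERERERERERERERERERERERERERERERERFEREREREREQRERERERERERERERERERERERERERERERETMzMzMzMzMxERERERERERERERERERERERERERERERETMzMzMzMzMzERERERERERERERERERERERERERERERERMzMzMzMzMzMREREREREREREREREREREREREREREREREzMzMzMzMzMxERERERERERERERERERERERERERERERETMzMzMzMzMzERERERERERERERERERERERERERERERERMzMzMzMzMzMREREREREREREREREREREREREREREREREzMzMzMzMzMxERERERERERERERERERERERERERERERETMzMzMzMzMzERERERERERERERERERERERERERERERERMzMzMzMzMzMRERERERERERERERERERERERERERERERMzMzMzMzMzMxEREREREREREREREREREREREREREREREzMzMzMzMzMzERERERERERERERERERERERERERERERETMzMzMzMzMzMRERERERERERERERERERERERERERERERMzMzMzMzMzMxEREREREREREREREREREREREREREREREzMzMzMzMzMzERERERERERERERERERERERERERERERETMzMzMzMzMzMRERERERERERERERERERERERERERERERMzMzMzMzMzMxERERERERERERERERERERERERERERERMzMzMzMzMzMzEREREREREREREREREREREREREREREREzMzMzMzMzMzMRERERERERERERERERERERERERERERETMzMzMzMzMzMxERERERERERERERERERERERERERERERMzMzMzMzMzMzERERERERERERERERERERERERERERERMzMzMzMzMzMzMRERERERERERERERERERERERERERERMzMzMzMzMzMzMxERERERERERERERERERERERERERERERERERMzMzMzMzEREREREREREREREREREREREREREREREREREREzMzMzMREREREREREREREREREREREREREREREREREREREzMzMxERERERERERERERERERERERERERERERERERERERMzMzERERERERERERERERERERERERERERERERERERERERMzMRERERERERERERERERERERERERERERERERERERERETMxEREREREREREREREREREREREREREREREREREREREREzERERERERERERERERERERERERERERERERERERERERERMRERERERERERERERERERERERERERERERERERERERERERERERERERERERERERERERERERERERERERERERERERERERERERERERERERERERERERERERERERERERERERERERERERERERERERERERERERERERERERERERERERERERERERERERERERERERERERERERERERERERERERERERERERER"/>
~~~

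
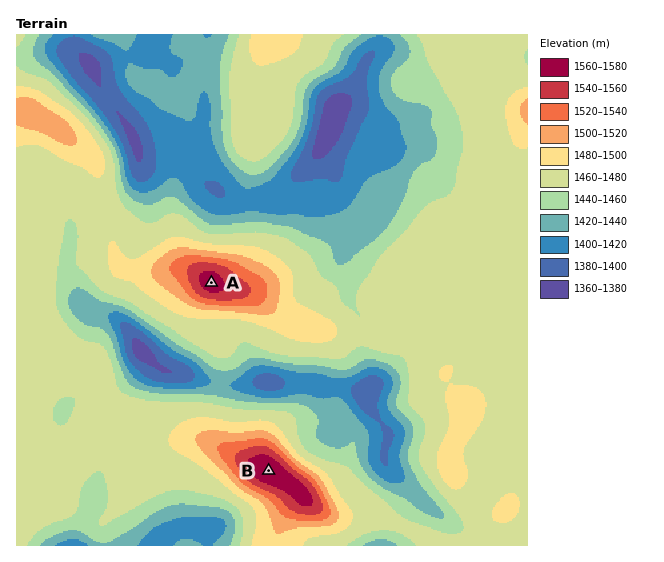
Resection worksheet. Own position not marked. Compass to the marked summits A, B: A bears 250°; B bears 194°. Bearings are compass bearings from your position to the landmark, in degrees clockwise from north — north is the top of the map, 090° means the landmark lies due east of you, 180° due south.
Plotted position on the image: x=326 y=241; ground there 1440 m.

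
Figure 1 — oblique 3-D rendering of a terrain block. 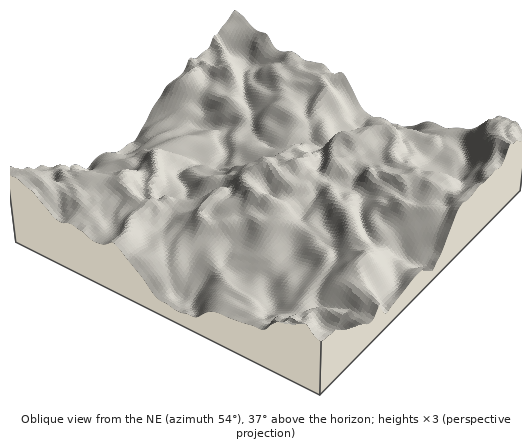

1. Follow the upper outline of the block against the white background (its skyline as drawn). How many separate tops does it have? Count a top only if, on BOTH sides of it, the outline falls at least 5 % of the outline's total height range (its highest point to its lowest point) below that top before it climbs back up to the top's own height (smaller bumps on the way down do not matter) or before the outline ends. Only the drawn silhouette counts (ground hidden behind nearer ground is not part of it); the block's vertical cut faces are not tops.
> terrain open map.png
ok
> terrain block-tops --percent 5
2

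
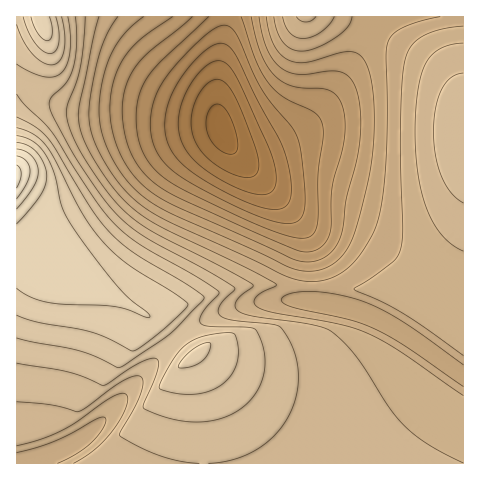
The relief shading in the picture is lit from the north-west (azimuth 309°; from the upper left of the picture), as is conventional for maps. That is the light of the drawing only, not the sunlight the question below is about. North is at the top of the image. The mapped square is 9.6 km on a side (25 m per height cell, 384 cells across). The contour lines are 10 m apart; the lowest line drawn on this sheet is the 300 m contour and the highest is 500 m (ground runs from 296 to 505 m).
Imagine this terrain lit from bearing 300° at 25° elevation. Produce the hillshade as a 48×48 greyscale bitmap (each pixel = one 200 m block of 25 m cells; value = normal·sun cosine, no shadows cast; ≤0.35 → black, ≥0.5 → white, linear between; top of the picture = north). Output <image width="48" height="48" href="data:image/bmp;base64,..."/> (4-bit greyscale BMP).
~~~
<image width="48" height="48" href="data:image/bmp;base64,Qk32BAAAAAAAAHYAAAAoAAAAMAAAADAAAAABAAQAAAAAAIAEAAATCwAAEwsAABAAAAAAAAAAAAAAABEREQAiIiIAMzMzAERERABVVVUAZmZmAHd3dwCIiIgAmZmZAKqqqgC7u7sAzMzMAN3d3QDu7u4A////AFZ4m8uXd3d3d3d3d3d3d3d3d3d3d3d3d0RWeKy5d3d3d3d3d3d3d3d3d3d3d3d3d1QzRXm8qHd3d3d3d3d3d3d3d3d3d3d3d3dlM0abynd3d3d3ZmZmd3d3d3d3d3d3d3d3ZCNpvJd3d3dmZmZmZ3d3d3d3d3d3d3d3d1I2nMl3d3ZmZmZmZnd3d3d3d3d3d3d3d3UjacuHd3ZmZmZmZmd3d3d3d3d3eHd3d3dSN6y4d2ZmZmZmZmd3d3d3d3d3d3d3d3d0JHrKd2ZmZmZmZmd3d3d3d3d3Znd3d3d3Qkesp2ZmZmZmZmd3d3d3d3d3d3d3d3d3YyWKyXZmZmZmZmd3d3d3d3Z3d3d3d3d3djJYq5dmZmZmZmd3d3d3d3d3iHd3d3d3d2Mlirp2ZmZmZnd3d3eHd3d4iXd3d3d3d3UyV5uph2ZmZ3d3eId3d3iId3d3Z3d3d3dTJGiaqZiIiIiIiIiHd4iHd3d3Z3d3d3d2MjVniZmZmZmZmIh3eId3d3d3d3d3d3d3ZCNFZniIiIiIiHd3h3d3d3d3d3d3d3d3d2QzNFVmZ3d3d3d3d3d3d3d3d3d3d3d3d3dlVERVZmd3d3d3iHd3d3d3d3d3d3d3d3d3d2Zmd4iZmYiIiIh3d4h3d3d3d3d3d3d3d3d3iJmqqpmIiIiHd4h3d3d3d3d3d3d3d4h3iJqruqmYiIiHd4iHd3dnd3d3d3eIiIiIiJqru6mYiIiId4iHd3ZmZ3d3eIiIiIiIiImru6mZiIiId3d3d2ZmZnd3iIiIiIiIiJmru6qZmIiId2d3d2ZmZnd3iIiIiIiIiZmqqqqZmYiId1ZndmZVZmd3iIiIiIiImZqqqqqZmYiIhzRWZlVVVmd3eIiIiIiJmaqqqqqZmZiIhyNFVVVVVmZ3eIiHeIiZmqqqqqqZmZmIiBI0VVVVVWZ3d3d3eIiZqqqqqqqpmZmIiCIzRERVVWZnd3d3eImZqqqqqqqqqZmYiEMzNERVVVZmd3d3eImZqqqqqqqqqZmYiGVDNERVVVVmZmZ3eJmZmZmZqqqqqpmYiIZURERFVVVWZmZniJmZmZmZmqqqqpmYiIdlREREVVVVVVVniZmZmZmZmqqqqqmZiIdlVERERVVVVVVniZmZmIiJmqqqqqmZiIdmVERERVVVVEVniaqZiIiImaqqqqmZiHdmVERERVVUREVXiaqZiHeImaqqqqmZiHZmVEM0RFVURERXiaqYh3d4iZqqqqmZiHZmVDM0RFVURERWiaqYh3Z3iZmqqqmZiHdmUzIzRFVURERWiaqYd2ZneJmaqqmZiHd2QyIzREVURERWiaqpdmVmeImZqpmZiId2QhIzREVURERWiaqphmVWZ4iZmZmZiIh2MRIzREVURERGeauph2VVZ3iZmZmZiJmFMRI0REVURERGeau6h2VFVniJmZmZmKmFISM0RFVVRERFeau6mGVEVmeJmZmZmbqFISNERVVVRERFeau7qHVEVWeImZmZmbqEIjREVVVVVERFaKvLqXZURWd4mZmZmQ=="/>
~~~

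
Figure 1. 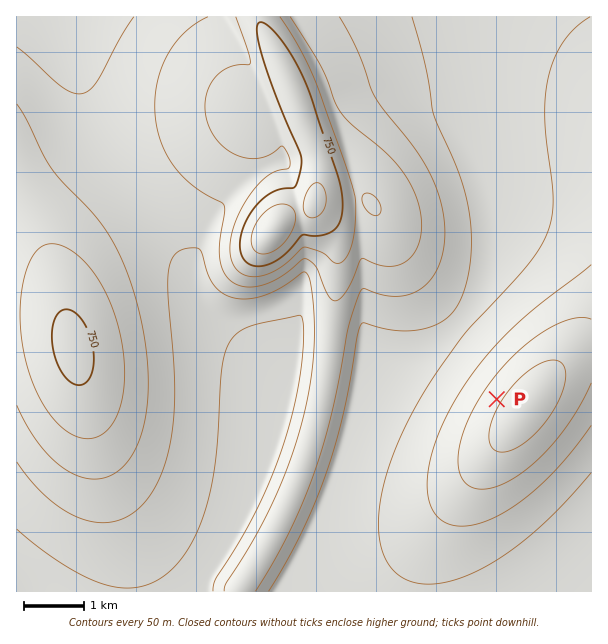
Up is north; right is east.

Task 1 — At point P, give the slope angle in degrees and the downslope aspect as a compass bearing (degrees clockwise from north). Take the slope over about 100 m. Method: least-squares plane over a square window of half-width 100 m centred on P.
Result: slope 8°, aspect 302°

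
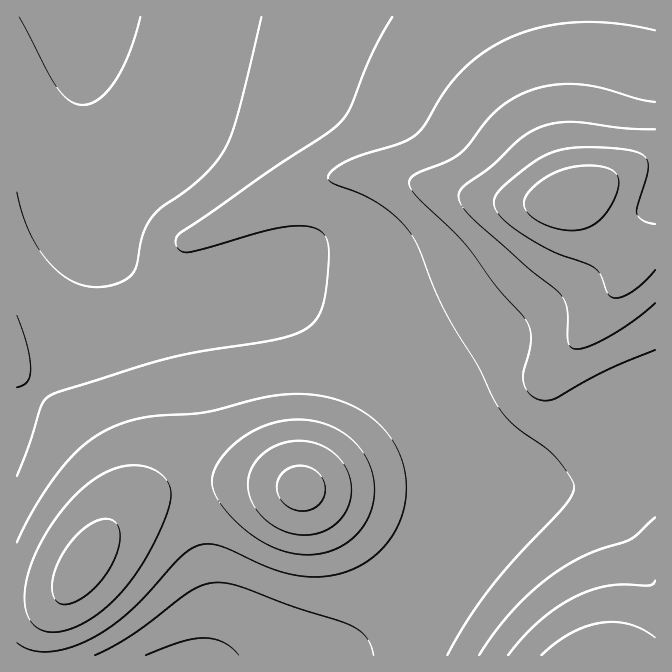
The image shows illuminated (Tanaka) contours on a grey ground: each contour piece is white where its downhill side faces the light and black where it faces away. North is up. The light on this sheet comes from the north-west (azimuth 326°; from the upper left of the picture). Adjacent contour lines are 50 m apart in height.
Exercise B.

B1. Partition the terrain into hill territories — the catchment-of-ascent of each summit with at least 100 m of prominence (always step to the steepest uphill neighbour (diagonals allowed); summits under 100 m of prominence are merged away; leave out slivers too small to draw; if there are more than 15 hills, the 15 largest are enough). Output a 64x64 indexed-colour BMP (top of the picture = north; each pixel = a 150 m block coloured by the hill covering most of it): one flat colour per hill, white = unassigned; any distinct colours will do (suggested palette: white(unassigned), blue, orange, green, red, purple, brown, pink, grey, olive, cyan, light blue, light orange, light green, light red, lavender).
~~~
<image width="64" height="64" href="data:image/bmp;base64,Qk12CAAAAAAAAHYAAAAoAAAAQAAAAEAAAAABAAQAAAAAAAAIAAATCwAAEwsAABAAAAAAAAAA////ALR3HwAOf/8ALKAsACgn1gC9Z5QAS1aMAMJ34wB/f38AIr28AM++FwDox64AeLv/AIrfmACWmP8A1bDFACIiIiIiIiIiIiIiIiIiIiIjMzMzMzMzMzMzMzMzMzMzIiIiIiIiIiIiIiIiIiIiIiIjMzMzMzMzMzMzMzMzMzMiIiIiIiIiIiIiIiIiIiIiIiIjMzMzMzMzMzMzMzMzMyIiIiIiIiIiIiIiIiIiIiIiIiIzMzMzMzMzMzMzMzMzIiIiIiIiIiIiIiIiIiIiIiIiIiMzMzMzMzMzMzMzMzMiIiIiIiIiIiIiIiIiIiIiIiIiIjMzMzMzMzMzMzMzMyIiIiIiIiIiIiIiIiIiIiIiIiIiIzMzMzMzMzMzMzMzIiIiIiIiIiIiIiIiIiIiIiIiIiIiMzMzMzMzMzMzMzMiIiIiIiIiIiIiIiIiIiIiIiIiIiIzMzMzMzMzMzMzMyIiIiIiIiIiIiIiIiIiIiIiIiIiIiMzMzMzMzMzMzMzIiIiIiIiIiIiIiIiIiIiIiIiIiIiIzMzMzMzMzMzMzMiIiIiIiIiIiIiIiIiIiIiIiIiIiIiMzMzMzMzMzMzMyIiIiIiIiIiIiIiIiIiIiIiIiIiIiIzMzMzMzMzMzMzIiIiIiIiIiIiIiIiIiIiIiIiIiIiIhMzMzMzMzMzMzMiIiIiIiIiIiIiIiIiIiIiIiIiIiIiEREzMzMzMzMzMyIiIiIiIiIiIiIiIiIiIiIiIiIiIiIRERETMzMzMzMzIiIiIiIiIiIiIiIiIiIiIiIiIiIiIhERERETMzMzMzMiIiIiIiIiIiIiIiIiIiIiIiIiIiIiEREREREREzMzMyIiIiIiIiIiIiIiIiIiIiIiIiIiIiIRERERERERERERIiIiIiIiIiIiIiIiIiIiIiIiIiIiIREREREREREREREiIiIiIiIiIiIiIiIiIiIiIiIiIiIhERERERERERERESIiIiIiIiIiIiIiIiIiIiIiIiIiIiERERERERERERERIiIiIiIiIiIiIiIiIiIiIiIiIiIiEREREREREREREREiIiIiIiIiIiIiIiIiIiIiIiIiIiIRERERERERERERESIiIiIiIiIiIiIiIiIiIiIiIiIiIREREREREREREREREiIiIiIiIiIiIiIiIiIiIiIiIiIRERERERERERERERERIiIiIiIiIiIiIiIiIiIiIiIiIhERERERERERERERERESIiIiIiIiIiIiIiIiIiIiIiIhEREREREREREREREREREiIiIiIiIiIiIiIiIiIiIiIhERERERERERERERERERESIiIiIiIiIiIiIiIiIiIiIREREREREREREREREREREREiIiIiIiIiIiIiIiIiIiIRERERERERERERERERERERESIiIiIiIiIiIiIiIiIiIREREREREREREREREREREREREiIiIiIiIiIiIiIiIiERERERERERERERERERERERERESIiIiIiIiIiIiIiIiERERERERERERERERERERERERERIiIiIiIiIiIiIiIhERERERERERERERERERERERERERESIiIiIiIiIiIiIhERERERERERERERERERERERERERERIiIiIiEiIiIiIREREREREREREREREREREREREREREREiIiIRERESIiIRERERERERERERERERERERERERERERESIiERERERERERERERERERERERERERERERERERERERERIiERERERERERERERERERERERERERERERERERERERERESIRERERERERERERERERERERERERERERERERERERERERIREREREREREREREREREREREREREREREREREREREREREhERERERERERERERERERERERERERERERERERERERERESEREREREREREREREREREREREREREREREREREREREREREREREREREREREREREREREREREREREREREREREREREREREREREREREREREREREREREREREREREREREREREREREhERERERERERERERERERERERERERERERERERERERERERERERERERERERERERERERERERERERERERERERERERERERERERERERERERERERERERERERERERERERERERERERERERERERERERERERERERERERERERERERERERERERERERERERERERERERERERERERERERERERERERERERERERERERERERERERERERERERERERERERERERERERERERERERERERERERERERERERERERERERERERERERERERERERERERERERERERERERERERERERERERERERERERERERERERERERERERERERERERERERERERERERERERERERERERERERERERERERERERERERERERERERERERERERERERERERERERERERERERERERERERERERERERERERERERERERERERERERERERERERERERERERERERERERERERERERERERERERERERERERERERERERERERERERERERERERERERERERERERERERERERERERERERERERERERERERERERERERERERERERERERERERERERERERERERERERERERERERERERERERERERERERERERERERERERERERERERERERERERERERERERERERERERERERERERERERERERERERERERERERERERERERERERERERERERERERERERERERERERERERERER"/>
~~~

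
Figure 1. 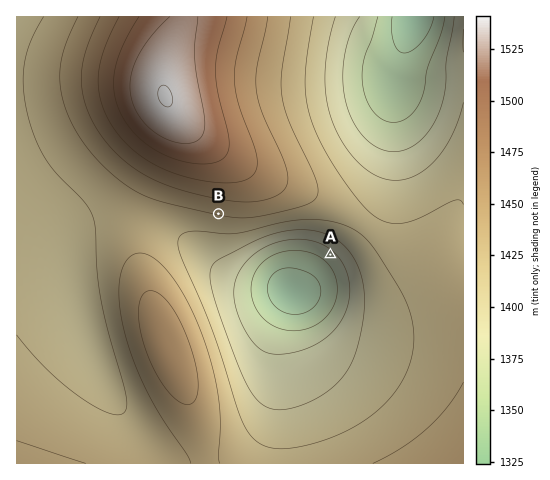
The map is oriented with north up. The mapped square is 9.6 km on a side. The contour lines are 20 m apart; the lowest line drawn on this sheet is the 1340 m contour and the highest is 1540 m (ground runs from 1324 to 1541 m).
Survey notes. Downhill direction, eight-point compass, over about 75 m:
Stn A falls SW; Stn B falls S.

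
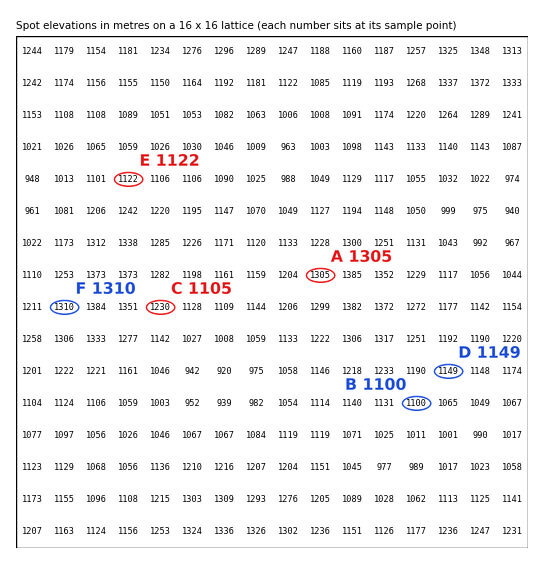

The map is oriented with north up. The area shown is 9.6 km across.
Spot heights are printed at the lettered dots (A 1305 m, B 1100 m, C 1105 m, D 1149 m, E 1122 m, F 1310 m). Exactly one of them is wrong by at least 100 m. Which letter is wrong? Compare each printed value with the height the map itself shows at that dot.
C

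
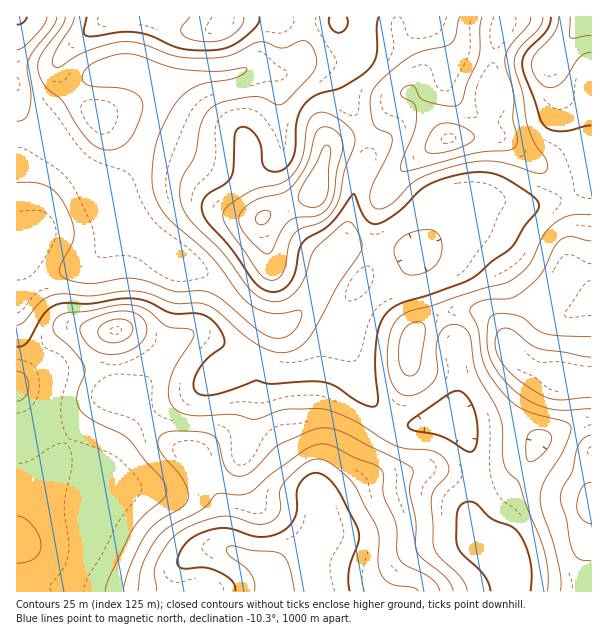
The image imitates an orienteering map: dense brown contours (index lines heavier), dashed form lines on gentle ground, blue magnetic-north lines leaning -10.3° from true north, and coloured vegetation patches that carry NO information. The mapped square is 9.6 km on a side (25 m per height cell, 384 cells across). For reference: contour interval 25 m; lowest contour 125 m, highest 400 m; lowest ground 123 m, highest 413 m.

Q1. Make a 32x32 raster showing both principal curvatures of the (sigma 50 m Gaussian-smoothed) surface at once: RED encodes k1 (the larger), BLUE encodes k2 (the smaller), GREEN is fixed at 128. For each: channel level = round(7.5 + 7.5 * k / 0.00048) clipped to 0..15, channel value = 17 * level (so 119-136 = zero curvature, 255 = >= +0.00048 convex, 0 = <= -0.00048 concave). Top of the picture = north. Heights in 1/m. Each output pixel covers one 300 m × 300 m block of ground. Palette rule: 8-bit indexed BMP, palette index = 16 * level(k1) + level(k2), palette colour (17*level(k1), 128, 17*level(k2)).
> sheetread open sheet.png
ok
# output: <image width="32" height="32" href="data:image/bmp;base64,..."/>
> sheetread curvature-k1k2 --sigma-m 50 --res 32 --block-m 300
<image width="32" height="32" href="data:image/bmp;base64,Qk02CAAAAAAAADYEAAAoAAAAIAAAACAAAAABAAgAAAAAAAAEAAATCwAAEwsAAAABAAAAAAAAAIAAABGAAAAigAAAM4AAAESAAABVgAAAZoAAAHeAAACIgAAAmYAAAKqAAAC7gAAAzIAAAN2AAADugAAA/4AAAACAEQARgBEAIoARADOAEQBEgBEAVYARAGaAEQB3gBEAiIARAJmAEQCqgBEAu4ARAMyAEQDdgBEA7oARAP+AEQAAgCIAEYAiACKAIgAzgCIARIAiAFWAIgBmgCIAd4AiAIiAIgCZgCIAqoAiALuAIgDMgCIA3YAiAO6AIgD/gCIAAIAzABGAMwAigDMAM4AzAESAMwBVgDMAZoAzAHeAMwCIgDMAmYAzAKqAMwC7gDMAzIAzAN2AMwDugDMA/4AzAACARAARgEQAIoBEADOARABEgEQAVYBEAGaARAB3gEQAiIBEAJmARACqgEQAu4BEAMyARADdgEQA7oBEAP+ARAAAgFUAEYBVACKAVQAzgFUARIBVAFWAVQBmgFUAd4BVAIiAVQCZgFUAqoBVALuAVQDMgFUA3YBVAO6AVQD/gFUAAIBmABGAZgAigGYAM4BmAESAZgBVgGYAZoBmAHeAZgCIgGYAmYBmAKqAZgC7gGYAzIBmAN2AZgDugGYA/4BmAACAdwARgHcAIoB3ADOAdwBEgHcAVYB3AGaAdwB3gHcAiIB3AJmAdwCqgHcAu4B3AMyAdwDdgHcA7oB3AP+AdwAAgIgAEYCIACKAiAAzgIgARICIAFWAiABmgIgAd4CIAIiAiACZgIgAqoCIALuAiADMgIgA3YCIAO6AiAD/gIgAAICZABGAmQAigJkAM4CZAESAmQBVgJkAZoCZAHeAmQCIgJkAmYCZAKqAmQC7gJkAzICZAN2AmQDugJkA/4CZAACAqgARgKoAIoCqADOAqgBEgKoAVYCqAGaAqgB3gKoAiICqAJmAqgCqgKoAu4CqAMyAqgDdgKoA7oCqAP+AqgAAgLsAEYC7ACKAuwAzgLsARIC7AFWAuwBmgLsAd4C7AIiAuwCZgLsAqoC7ALuAuwDMgLsA3YC7AO6AuwD/gLsAAIDMABGAzAAigMwAM4DMAESAzABVgMwAZoDMAHeAzACIgMwAmYDMAKqAzAC7gMwAzIDMAN2AzADugMwA/4DMAACA3QARgN0AIoDdADOA3QBEgN0AVYDdAGaA3QB3gN0AiIDdAJmA3QCqgN0Au4DdAMyA3QDdgN0A7oDdAP+A3QAAgO4AEYDuACKA7gAzgO4ARIDuAFWA7gBmgO4Ad4DuAIiA7gCZgO4AqoDuALuA7gDMgO4A3YDuAO6A7gD/gO4AAID/ABGA/wAigP8AM4D/AESA/wBVgP8AZoD/AHeA/wCIgP8AmYD/AKqA/wC7gP8AzID/AN2A/wDugP8A/4D/AIWGd4aFlZemtYNSYoOmt4Z2p4Z2lrfK2calhoZ0dcWViIeGh4WElrnYyKanx8eohneXh4aVlKWFhISGdnR1x5iZmIeHdnSEmLjZ1+nnxsemh5eYmIeFhGRldnd2c4bYqJiHh4d3hYSmp7jIyZZkhLWnmKiol5iIhnV2hnV0p8eHh4d3d3eHhISDcpKkhGNUhce4l3aGl4d1dXaHhpS4t3eHh3d3d3d2dWODtbaltba36rmWhnaGhXV2hYeXpLm4d4eHh4d3d3Z0dabXlGOGlqfqqJWnuLa3uLaUlqeTlseWh4eHh3d2hZa42MmGUnWFhcemh6e4tcjJpYOXuIRzptl2h4eGhnaGt8i4uKaEhZeEpqiYhnRjhJSEdIe3dVJz2IV2hoaHl5ampYaXt6eWmIaWl4eFg4ODdHV1hqSRcpCgt4SGp6mYl5eVdGWGl4aHh4eWdXOTtZV0ZXWFk6bJyJXKhHWHqJiYqJZlZXWFhYWGh5aGc6TYuaaDhIS32MjI56aEZXSTkoSWp3Z1dpe4tpeGhoaDlfnIpZKSt/nXt7i3lKV1hba2o5Oop4al17aUpbeHd4OV+ddkYIHq+raml3aS18fm+fz61MXY2deWclFjt6d2hKXq+ZNRgffpdGN0hWK3+ubW+vrnpLfJlYCQkYCEx4aEo7fo9fX156W0hnWGdKGzc2GRo6NjdKOAkMXos4CmyJaDgnOVt6eXhbfIl3aXlIJzc4OTg3R0g3CE2vu3kYHIyYZ1dHNzhIVldra4hpiXhnV2h4eGdnRydJfo6IZ0YITGhnd3dnaGh3Zll7iXmJiYl4Z3h4aEc3WGqOfGg4NwYcSVdnd3d4aGdoWouZeImJiHhnd2hYWWx9bp+8eixbJw1rSDhnd3h4eHhZWnl4eYmIZ2d4aGl7fHtrbq9vP7+KDn+ZRzdXeHh3Z0g5SFh5iHhnZ2doeXl5d1g6OD4/z4gKP51mNic3R0dIampnaHh4aFhYaGhoiHdoaWlFBR9vVgcLb25pVyYmOVx7iHhoiGhYWXl4aGh4d3h6ioc1D2+rOBgqb4+Pjm1ufVp5aHh4Z1hriYhoWHh4eYqJiDgff6w6OFc5ba6dbH2ZV0hpiFhoa4uaiHhoaHl6ipmISk57WBlaiFtLaEk6XFhHR2h4KlpraYp5eHhoaWl5enhYS3pYSmuaimdXSn2umjo5aWgNjHg3SFhoV0goJxc5WFdIWWhoWYuLh1hZjo12JhldnA+viUYnJycZKSgZCAY5WFdZWFZIWVt6Z1hvXCMFCD2XCm9/e2dHSW2Pn52qWCp4Z1p5Z0l5WFloV25/aVkJCkUlCS5fn49/bHp7jq+tPItqS6uJSoqHV1lpe52fv4oHQ="/>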